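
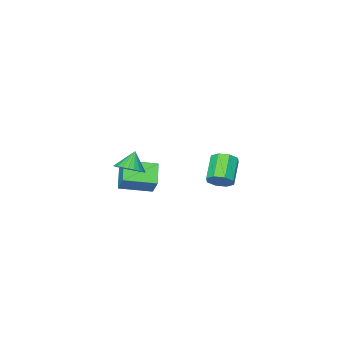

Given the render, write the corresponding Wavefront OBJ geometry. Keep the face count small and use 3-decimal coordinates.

v -3.25 1.803 -2.022
v -2.608 1.344 -1.734
v -3.749 0.357 -0.77
v -4.39 0.817 -1.058
v -2.733 1.852 -1.361
v -3.874 0.866 -0.397
v -3.161 2.332 -1.376
v -4.301 1.346 -0.411
v -3.64 2.502 -1.769
v -4.781 1.516 -0.804
v -3.891 2.263 -2.31
v -5.032 1.276 -1.346
v -3.766 1.754 -2.683
v -4.907 0.768 -1.719
v -3.339 1.274 -2.669
v -4.479 0.288 -1.704
v -2.859 1.104 -2.276
v -4 0.118 -1.311
v 3.531 2.37 2.034
v 4.249 1.971 2.375
v 2.869 2.01 3.006
v 4.277 2.289 2.512
v 4.191 2.619 2.576
v 4.005 2.912 2.557
v 3.746 3.122 2.459
v 3.455 3.217 2.297
v 3.175 3.184 2.094
v 2.949 3.027 1.882
v 2.812 2.77 1.693
v 2.784 2.452 1.556
v 2.87 2.121 1.492
v 3.057 1.829 1.51
v 3.315 1.619 1.608
v 3.607 1.523 1.771
v 3.887 1.557 1.974
v 4.112 1.714 2.186
v 0.614 0.662 -0.241
v 0.795 1.352 0.858
v 1.436 1.66 -1.002
v 1.616 2.35 0.097
v 2.224 -0.37 0.143
v 2.404 0.32 1.242
v 3.045 0.628 -0.618
v 3.226 1.318 0.481
f 2 1 5
f 2 5 3
f 3 5 6
f 3 6 4
f 5 1 7
f 5 7 6
f 6 7 8
f 6 8 4
f 7 1 9
f 7 9 8
f 8 9 10
f 8 10 4
f 9 1 11
f 9 11 10
f 10 11 12
f 10 12 4
f 11 1 13
f 11 13 12
f 12 13 14
f 12 14 4
f 13 1 15
f 13 15 14
f 14 15 16
f 14 16 4
f 15 1 17
f 15 17 16
f 16 17 18
f 16 18 4
f 17 1 2
f 17 2 18
f 18 2 3
f 18 3 4
f 20 19 22
f 20 22 21
f 22 19 23
f 22 23 21
f 23 19 24
f 23 24 21
f 24 19 25
f 24 25 21
f 25 19 26
f 25 26 21
f 26 19 27
f 26 27 21
f 27 19 28
f 27 28 21
f 28 19 29
f 28 29 21
f 29 19 30
f 29 30 21
f 30 19 31
f 30 31 21
f 31 19 32
f 31 32 21
f 32 19 33
f 32 33 21
f 33 19 34
f 33 34 21
f 34 19 35
f 34 35 21
f 35 19 36
f 35 36 21
f 36 19 20
f 36 20 21
f 38 40 37
f 41 38 37
f 37 40 39
f 39 41 37
f 38 44 40
f 42 38 41
f 42 44 38
f 40 44 39
f 43 41 39
f 39 44 43
f 43 42 41
f 44 42 43



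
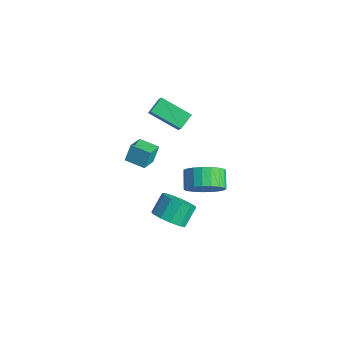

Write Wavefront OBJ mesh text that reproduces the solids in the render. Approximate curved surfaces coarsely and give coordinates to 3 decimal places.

v 0.742 0.591 -2.547
v 1.391 0.216 -1.947
v 1.127 1.094 -1.113
v 0.478 1.469 -1.713
v 1.654 0.58 -2.248
v 1.39 1.459 -1.414
v 1.628 0.948 -2.644
v 1.364 1.827 -1.809
v 1.32 1.202 -3.009
v 1.056 2.081 -2.175
v 0.829 1.262 -3.227
v 0.565 2.141 -2.393
v 0.31 1.109 -3.23
v 0.046 1.988 -2.396
v -0.072 0.792 -3.016
v -0.335 1.67 -2.181
v -0.195 0.41 -2.653
v -0.459 1.289 -1.818
v -0.021 0.086 -2.256
v -0.285 0.964 -1.422
v 0.395 -0.078 -1.952
v 0.132 0.8 -1.118
v 0.921 -0.03 -1.837
v 0.658 0.849 -1.003
v 3.193 0.942 2.132
v 3.785 0.872 2.971
v 3.06 1.408 3.528
v 2.467 1.478 2.688
v 3.922 1.239 2.796
v 3.196 1.775 3.353
v 3.932 1.554 2.506
v 3.206 2.09 3.063
v 3.814 1.763 2.152
v 3.089 2.299 2.708
v 3.589 1.83 1.793
v 2.864 2.366 2.35
v 3.296 1.744 1.494
v 2.57 2.28 2.05
v 2.984 1.519 1.304
v 2.259 2.055 1.861
v 2.709 1.194 1.258
v 1.983 1.73 1.815
v 2.517 0.826 1.363
v 1.792 1.362 1.919
v 2.442 0.478 1.601
v 1.717 1.014 2.157
v 2.497 0.21 1.93
v 1.772 0.746 2.487
v 2.672 0.068 2.295
v 1.947 0.604 2.851
v 2.937 0.078 2.631
v 2.212 0.614 3.187
v 3.247 0.237 2.881
v 2.521 0.773 3.437
v 3.547 0.518 3.001
v 2.821 1.054 3.558
v -2.054 1.439 3.617
v -2.259 2.249 4.09
v -0.653 2.237 2.862
v -0.858 3.046 3.335
v -1.302 1.054 4.605
v -1.507 1.863 5.078
v 0.099 1.851 3.85
v -0.106 2.661 4.323
v -2.934 0.57 -0.638
v -3.039 1.035 0.275
v -3.468 1.511 -1.18
v -3.574 1.976 -0.267
v -1.926 1.064 -0.773
v -2.032 1.529 0.14
v -2.461 2.005 -1.315
v -2.566 2.47 -0.402
f 2 1 5
f 2 5 3
f 3 5 6
f 3 6 4
f 5 1 7
f 5 7 6
f 6 7 8
f 6 8 4
f 7 1 9
f 7 9 8
f 8 9 10
f 8 10 4
f 9 1 11
f 9 11 10
f 10 11 12
f 10 12 4
f 11 1 13
f 11 13 12
f 12 13 14
f 12 14 4
f 13 1 15
f 13 15 14
f 14 15 16
f 14 16 4
f 15 1 17
f 15 17 16
f 16 17 18
f 16 18 4
f 17 1 19
f 17 19 18
f 18 19 20
f 18 20 4
f 19 1 21
f 19 21 20
f 20 21 22
f 20 22 4
f 21 1 23
f 21 23 22
f 22 23 24
f 22 24 4
f 23 1 2
f 23 2 24
f 24 2 3
f 24 3 4
f 26 25 29
f 26 29 27
f 27 29 30
f 27 30 28
f 29 25 31
f 29 31 30
f 30 31 32
f 30 32 28
f 31 25 33
f 31 33 32
f 32 33 34
f 32 34 28
f 33 25 35
f 33 35 34
f 34 35 36
f 34 36 28
f 35 25 37
f 35 37 36
f 36 37 38
f 36 38 28
f 37 25 39
f 37 39 38
f 38 39 40
f 38 40 28
f 39 25 41
f 39 41 40
f 40 41 42
f 40 42 28
f 41 25 43
f 41 43 42
f 42 43 44
f 42 44 28
f 43 25 45
f 43 45 44
f 44 45 46
f 44 46 28
f 45 25 47
f 45 47 46
f 46 47 48
f 46 48 28
f 47 25 49
f 47 49 48
f 48 49 50
f 48 50 28
f 49 25 51
f 49 51 50
f 50 51 52
f 50 52 28
f 51 25 53
f 51 53 52
f 52 53 54
f 52 54 28
f 53 25 55
f 53 55 54
f 54 55 56
f 54 56 28
f 55 25 26
f 55 26 56
f 56 26 27
f 56 27 28
f 58 60 57
f 61 58 57
f 57 60 59
f 59 61 57
f 58 64 60
f 62 58 61
f 62 64 58
f 60 64 59
f 63 61 59
f 59 64 63
f 63 62 61
f 64 62 63
f 66 68 65
f 69 66 65
f 65 68 67
f 67 69 65
f 66 72 68
f 70 66 69
f 70 72 66
f 68 72 67
f 71 69 67
f 67 72 71
f 71 70 69
f 72 70 71



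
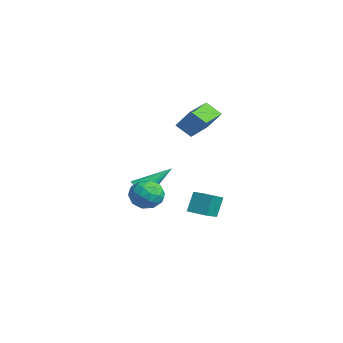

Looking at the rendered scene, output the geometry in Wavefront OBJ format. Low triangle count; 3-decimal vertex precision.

v 3.136 1.887 2.829
v 3.677 2.428 3.817
v 1.84 3.136 2.854
v 2.381 3.677 3.843
v 3.679 2.463 2.217
v 4.22 3.004 3.206
v 2.383 3.712 2.243
v 2.924 4.253 3.231
v 0.805 0.856 -2.065
v 1.416 0.976 -2.282
v 0.935 2.464 -0.815
v 1.25 1.132 -2.466
v 0.995 1.234 -2.571
v 0.702 1.261 -2.575
v 0.43 1.208 -2.479
v 0.232 1.085 -2.3
v 0.148 0.917 -2.074
v 0.193 0.737 -1.847
v 0.36 0.58 -1.663
v 0.615 0.478 -1.558
v 0.907 0.451 -1.554
v 1.179 0.504 -1.651
v 1.377 0.627 -1.83
v 1.462 0.795 -2.055
v 3.61 0.956 -1.06
v 4.503 0.859 -1.165
v 3.457 -0.499 -1.015
v 4.35 -0.596 -1.12
v 4.02 -0.256 -0.35
v 4.114 0.643 -0.378
v 3.846 -0.283 -1.802
v 3.94 0.616 -1.83
v 4.648 0.093 -1.624
v 4.756 0.11 -0.727
v 3.204 0.25 -1.453
v 3.312 0.267 -0.556
v 4.07 1.035 -1.116
v 3.89 -0.675 -1.064
v 3.696 -0.475 -0.611
v 4.221 -0.532 -0.673
v 3.841 0.908 -0.654
v 4.366 0.851 -0.716
v 4.083 0.196 -0.236
v 3.594 -0.491 -1.464
v 4.119 -0.548 -1.526
v 3.739 0.892 -1.507
v 4.264 0.835 -1.569
v 3.877 0.164 -1.944
v 4.68 0.528 -1.448
v 4.59 -0.327 -1.422
v 4.294 -0.143 -1.823
v 4.349 0.385 -1.839
v 4.743 0.538 -0.921
v 4.654 -0.317 -0.894
v 4.46 -0.118 -0.441
v 4.515 0.411 -0.458
v 4.829 0.088 -1.19
v 3.306 0.677 -1.286
v 3.217 -0.178 -1.259
v 3.445 -0.051 -1.722
v 3.5 0.478 -1.739
v 3.37 0.687 -0.758
v 3.28 -0.168 -0.732
v 3.611 -0.025 -0.341
v 3.666 0.503 -0.357
v 3.131 0.272 -0.99
v 1.6 2.994 -3.497
v 1.314 3.427 -2.371
v 0.846 3.821 -4.007
v 0.559 4.254 -2.88
v 2.401 3.686 -3.56
v 2.114 4.119 -2.433
v 1.646 4.513 -4.069
v 1.36 4.946 -2.943
f 2 4 1
f 5 2 1
f 1 4 3
f 3 5 1
f 2 8 4
f 6 2 5
f 6 8 2
f 4 8 3
f 7 5 3
f 3 8 7
f 7 6 5
f 8 6 7
f 10 9 12
f 10 12 11
f 12 9 13
f 12 13 11
f 13 9 14
f 13 14 11
f 14 9 15
f 14 15 11
f 15 9 16
f 15 16 11
f 16 9 17
f 16 17 11
f 17 9 18
f 17 18 11
f 18 9 19
f 18 19 11
f 19 9 20
f 19 20 11
f 20 9 21
f 20 21 11
f 21 9 22
f 21 22 11
f 22 9 23
f 22 23 11
f 23 9 24
f 23 24 11
f 24 9 10
f 24 10 11
f 25 62 41
f 62 36 65
f 41 65 30
f 62 65 41
f 25 41 37
f 41 30 42
f 37 42 26
f 41 42 37
f 25 37 46
f 37 26 47
f 46 47 32
f 37 47 46
f 25 46 58
f 46 32 61
f 58 61 35
f 46 61 58
f 25 58 62
f 58 35 66
f 62 66 36
f 58 66 62
f 26 42 53
f 42 30 56
f 53 56 34
f 42 56 53
f 30 65 43
f 65 36 64
f 43 64 29
f 65 64 43
f 36 66 63
f 66 35 59
f 63 59 27
f 66 59 63
f 35 61 60
f 61 32 48
f 60 48 31
f 61 48 60
f 32 47 52
f 47 26 49
f 52 49 33
f 47 49 52
f 28 54 40
f 54 34 55
f 40 55 29
f 54 55 40
f 28 40 38
f 40 29 39
f 38 39 27
f 40 39 38
f 28 38 45
f 38 27 44
f 45 44 31
f 38 44 45
f 28 45 50
f 45 31 51
f 50 51 33
f 45 51 50
f 28 50 54
f 50 33 57
f 54 57 34
f 50 57 54
f 29 55 43
f 55 34 56
f 43 56 30
f 55 56 43
f 27 39 63
f 39 29 64
f 63 64 36
f 39 64 63
f 31 44 60
f 44 27 59
f 60 59 35
f 44 59 60
f 33 51 52
f 51 31 48
f 52 48 32
f 51 48 52
f 34 57 53
f 57 33 49
f 53 49 26
f 57 49 53
f 68 70 67
f 71 68 67
f 67 70 69
f 69 71 67
f 68 74 70
f 72 68 71
f 72 74 68
f 70 74 69
f 73 71 69
f 69 74 73
f 73 72 71
f 74 72 73



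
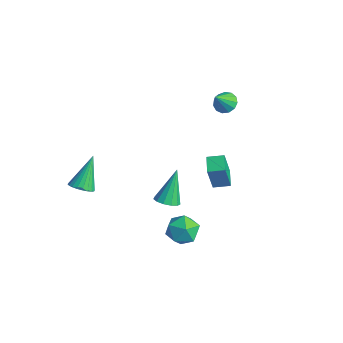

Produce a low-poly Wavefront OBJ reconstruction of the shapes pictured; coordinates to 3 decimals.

v 2.759 -0.941 -1.905
v 3.447 -1.036 -2.593
v 3.033 -2.424 -1.427
v 3.721 -2.519 -2.115
v 3.87 -1.924 -1.354
v 3.701 -1.007 -1.649
v 2.779 -2.453 -2.371
v 2.61 -1.536 -2.666
v 3.46 -1.97 -2.881
v 4.134 -1.643 -2.253
v 2.346 -1.817 -1.767
v 3.02 -1.49 -1.139
v -3.597 -3.694 -3.096
v -3.011 -3.251 -3.185
v -4.163 -2.606 -1.404
v -3.211 -3.112 -3.341
v -3.47 -3.062 -3.46
v -3.748 -3.109 -3.523
v -4.003 -3.244 -3.521
v -4.196 -3.448 -3.455
v -4.298 -3.689 -3.333
v -4.293 -3.932 -3.176
v -4.183 -4.138 -3.007
v -3.983 -4.276 -2.851
v -3.724 -4.326 -2.732
v -3.447 -4.28 -2.669
v -3.192 -4.144 -2.671
v -2.998 -3.94 -2.738
v -2.896 -3.699 -2.859
v -2.901 -3.457 -3.016
v -0.693 -0.223 -3.678
v -0.024 -0.377 -3.427
v -1.167 0.703 -1.842
v 0.001 -0.008 -3.607
v -0.194 0.293 -3.809
v -0.547 0.43 -3.97
v -0.946 0.359 -4.037
v -1.265 0.104 -3.991
v -1.403 -0.255 -3.845
v -1.314 -0.604 -3.646
v -1.029 -0.832 -3.457
v -0.637 -0.867 -3.338
v -0.262 -0.697 -3.327
v -1.271 3.718 2.251
v -0.599 3.864 2.195
v -1.009 2.902 3.269
v -0.748 4.125 2.442
v -1.062 4.256 2.629
v -1.443 4.217 2.696
v -1.77 4.019 2.622
v -1.938 3.726 2.43
v -1.894 3.43 2.181
v -1.653 3.225 1.955
v -1.291 3.177 1.823
v -0.922 3.301 1.827
v -0.664 3.557 1.965
v 0.909 1.525 -0.85
v 1.14 1.016 0.882
v 1.407 2.283 -0.693
v 1.638 1.773 1.039
v 1.782 1.007 -1.119
v 2.013 0.497 0.613
v 2.28 1.764 -0.962
v 2.511 1.255 0.77
f 1 12 6
f 1 6 2
f 1 2 8
f 1 8 11
f 1 11 12
f 2 6 10
f 6 12 5
f 12 11 3
f 11 8 7
f 8 2 9
f 4 10 5
f 4 5 3
f 4 3 7
f 4 7 9
f 4 9 10
f 5 10 6
f 3 5 12
f 7 3 11
f 9 7 8
f 10 9 2
f 14 13 16
f 14 16 15
f 16 13 17
f 16 17 15
f 17 13 18
f 17 18 15
f 18 13 19
f 18 19 15
f 19 13 20
f 19 20 15
f 20 13 21
f 20 21 15
f 21 13 22
f 21 22 15
f 22 13 23
f 22 23 15
f 23 13 24
f 23 24 15
f 24 13 25
f 24 25 15
f 25 13 26
f 25 26 15
f 26 13 27
f 26 27 15
f 27 13 28
f 27 28 15
f 28 13 29
f 28 29 15
f 29 13 30
f 29 30 15
f 30 13 14
f 30 14 15
f 32 31 34
f 32 34 33
f 34 31 35
f 34 35 33
f 35 31 36
f 35 36 33
f 36 31 37
f 36 37 33
f 37 31 38
f 37 38 33
f 38 31 39
f 38 39 33
f 39 31 40
f 39 40 33
f 40 31 41
f 40 41 33
f 41 31 42
f 41 42 33
f 42 31 43
f 42 43 33
f 43 31 32
f 43 32 33
f 45 44 47
f 45 47 46
f 47 44 48
f 47 48 46
f 48 44 49
f 48 49 46
f 49 44 50
f 49 50 46
f 50 44 51
f 50 51 46
f 51 44 52
f 51 52 46
f 52 44 53
f 52 53 46
f 53 44 54
f 53 54 46
f 54 44 55
f 54 55 46
f 55 44 56
f 55 56 46
f 56 44 45
f 56 45 46
f 58 60 57
f 61 58 57
f 57 60 59
f 59 61 57
f 58 64 60
f 62 58 61
f 62 64 58
f 60 64 59
f 63 61 59
f 59 64 63
f 63 62 61
f 64 62 63



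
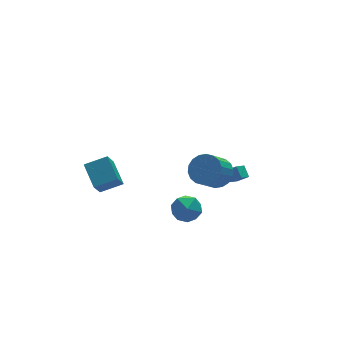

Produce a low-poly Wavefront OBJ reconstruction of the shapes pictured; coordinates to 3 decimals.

v -2.418 2.144 -0.299
v -2.348 3.685 0.608
v -3.822 2.511 -0.815
v -3.751 4.053 0.092
v -1.649 2.987 -1.792
v -1.578 4.529 -0.885
v -3.052 3.355 -2.308
v -2.982 4.896 -1.401
v 3.32 -1.217 -0.245
v 3.841 -1.683 0.338
v 3.36 -0.536 0.263
v 3.881 -1.002 0.846
v 3.999 -0.958 -0.646
v 4.52 -1.424 -0.063
v 4.039 -0.277 -0.138
v 4.56 -0.743 0.445
v 1.233 -3.459 3.323
v 1.926 -3.21 4.072
v 0.859 -3.712 5.226
v 0.167 -3.961 4.477
v 1.683 -2.814 4.019
v 0.616 -3.317 5.173
v 1.351 -2.546 3.829
v 0.284 -3.049 4.983
v 0.996 -2.459 3.538
v -0.071 -2.962 4.692
v 0.687 -2.57 3.205
v -0.38 -3.072 4.359
v 0.487 -2.857 2.895
v -0.58 -3.359 4.049
v 0.435 -3.263 2.67
v -0.632 -3.765 3.824
v 0.541 -3.708 2.574
v -0.526 -4.21 3.728
v 0.784 -4.103 2.627
v -0.283 -4.606 3.781
v 1.116 -4.371 2.817
v 0.049 -4.874 3.971
v 1.471 -4.458 3.108
v 0.404 -4.961 4.262
v 1.78 -4.348 3.441
v 0.713 -4.85 4.595
v 1.98 -4.061 3.751
v 0.913 -4.563 4.905
v 2.032 -3.655 3.976
v 0.965 -4.157 5.13
v -0.785 -1.789 -1.037
v -0.201 -1.276 -0.283
v 0.661 -2.024 -1.997
v 1.245 -1.511 -1.243
v 0.823 -2.485 -1.031
v -0.071 -2.34 -0.437
v 0.531 -0.96 -1.843
v -0.363 -0.815 -1.249
v 0.612 -0.763 -0.781
v 0.793 -1.706 -0.279
v -0.333 -1.594 -2.001
v -0.152 -2.537 -1.499
f 2 4 1
f 5 2 1
f 1 4 3
f 3 5 1
f 2 8 4
f 6 2 5
f 6 8 2
f 4 8 3
f 7 5 3
f 3 8 7
f 7 6 5
f 8 6 7
f 10 12 9
f 13 10 9
f 9 12 11
f 11 13 9
f 10 16 12
f 14 10 13
f 14 16 10
f 12 16 11
f 15 13 11
f 11 16 15
f 15 14 13
f 16 14 15
f 18 17 21
f 18 21 19
f 19 21 22
f 19 22 20
f 21 17 23
f 21 23 22
f 22 23 24
f 22 24 20
f 23 17 25
f 23 25 24
f 24 25 26
f 24 26 20
f 25 17 27
f 25 27 26
f 26 27 28
f 26 28 20
f 27 17 29
f 27 29 28
f 28 29 30
f 28 30 20
f 29 17 31
f 29 31 30
f 30 31 32
f 30 32 20
f 31 17 33
f 31 33 32
f 32 33 34
f 32 34 20
f 33 17 35
f 33 35 34
f 34 35 36
f 34 36 20
f 35 17 37
f 35 37 36
f 36 37 38
f 36 38 20
f 37 17 39
f 37 39 38
f 38 39 40
f 38 40 20
f 39 17 41
f 39 41 40
f 40 41 42
f 40 42 20
f 41 17 43
f 41 43 42
f 42 43 44
f 42 44 20
f 43 17 45
f 43 45 44
f 44 45 46
f 44 46 20
f 45 17 18
f 45 18 46
f 46 18 19
f 46 19 20
f 47 58 52
f 47 52 48
f 47 48 54
f 47 54 57
f 47 57 58
f 48 52 56
f 52 58 51
f 58 57 49
f 57 54 53
f 54 48 55
f 50 56 51
f 50 51 49
f 50 49 53
f 50 53 55
f 50 55 56
f 51 56 52
f 49 51 58
f 53 49 57
f 55 53 54
f 56 55 48



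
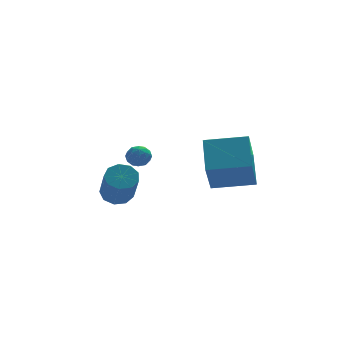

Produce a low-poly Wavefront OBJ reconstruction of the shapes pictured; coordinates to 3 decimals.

v -0.498 -4.21 3.501
v -0.208 -2.675 4.651
v 0.035 -3.133 1.927
v 0.324 -1.597 3.077
v 1.396 -4.763 3.763
v 1.685 -3.227 4.913
v 1.928 -3.685 2.189
v 2.218 -2.15 3.339
v -2.581 2.133 2.075
v -2.199 2.46 1.676
v -1.761 1.6 2.424
v -1.379 1.927 2.025
v -1.65 2.224 2.525
v -2.156 2.553 2.31
v -1.804 1.507 1.79
v -2.31 1.836 1.575
v -1.719 2.072 1.5
v -1.623 2.516 1.954
v -2.337 1.544 2.146
v -2.241 1.988 2.6
v -2.462 2.343 1.845
v -1.498 1.717 2.255
v -1.657 1.891 2.549
v -1.433 2.083 2.314
v -2.437 2.398 2.217
v -2.212 2.59 1.983
v -1.889 2.451 2.482
v -1.748 1.47 2.117
v -1.523 1.662 1.883
v -2.527 1.977 1.786
v -2.303 2.169 1.551
v -2.071 1.609 1.618
v -1.955 2.308 1.507
v -1.473 1.994 1.712
v -1.723 1.747 1.574
v -2.021 1.941 1.448
v -1.899 2.568 1.774
v -1.417 2.255 1.979
v -1.576 2.429 2.273
v -1.874 2.623 2.146
v -1.617 2.34 1.671
v -2.543 1.805 2.121
v -2.061 1.492 2.326
v -2.086 1.437 1.954
v -2.384 1.631 1.827
v -2.487 2.066 2.388
v -2.005 1.752 2.593
v -1.939 2.119 2.652
v -2.237 2.313 2.526
v -2.343 1.72 2.429
v -3.352 0.382 0.581
v -2.578 0.475 0.703
v -2.653 -0.908 2.241
v -3.428 -1.002 2.119
v -2.856 0.826 1.005
v -2.931 -0.558 2.543
v -3.367 0.969 1.109
v -3.442 -0.414 2.647
v -3.871 0.838 0.966
v -3.946 -0.546 2.504
v -4.132 0.493 0.643
v -4.207 -0.891 2.18
v -4.029 0.096 0.291
v -4.104 -1.288 1.828
v -3.609 -0.167 0.075
v -3.684 -1.551 1.612
v -3.069 -0.173 0.096
v -3.144 -1.557 1.633
v -2.662 0.081 0.344
v -2.737 -1.303 1.881
f 2 4 1
f 5 2 1
f 1 4 3
f 3 5 1
f 2 8 4
f 6 2 5
f 6 8 2
f 4 8 3
f 7 5 3
f 3 8 7
f 7 6 5
f 8 6 7
f 9 46 25
f 46 20 49
f 25 49 14
f 46 49 25
f 9 25 21
f 25 14 26
f 21 26 10
f 25 26 21
f 9 21 30
f 21 10 31
f 30 31 16
f 21 31 30
f 9 30 42
f 30 16 45
f 42 45 19
f 30 45 42
f 9 42 46
f 42 19 50
f 46 50 20
f 42 50 46
f 10 26 37
f 26 14 40
f 37 40 18
f 26 40 37
f 14 49 27
f 49 20 48
f 27 48 13
f 49 48 27
f 20 50 47
f 50 19 43
f 47 43 11
f 50 43 47
f 19 45 44
f 45 16 32
f 44 32 15
f 45 32 44
f 16 31 36
f 31 10 33
f 36 33 17
f 31 33 36
f 12 38 24
f 38 18 39
f 24 39 13
f 38 39 24
f 12 24 22
f 24 13 23
f 22 23 11
f 24 23 22
f 12 22 29
f 22 11 28
f 29 28 15
f 22 28 29
f 12 29 34
f 29 15 35
f 34 35 17
f 29 35 34
f 12 34 38
f 34 17 41
f 38 41 18
f 34 41 38
f 13 39 27
f 39 18 40
f 27 40 14
f 39 40 27
f 11 23 47
f 23 13 48
f 47 48 20
f 23 48 47
f 15 28 44
f 28 11 43
f 44 43 19
f 28 43 44
f 17 35 36
f 35 15 32
f 36 32 16
f 35 32 36
f 18 41 37
f 41 17 33
f 37 33 10
f 41 33 37
f 52 51 55
f 52 55 53
f 53 55 56
f 53 56 54
f 55 51 57
f 55 57 56
f 56 57 58
f 56 58 54
f 57 51 59
f 57 59 58
f 58 59 60
f 58 60 54
f 59 51 61
f 59 61 60
f 60 61 62
f 60 62 54
f 61 51 63
f 61 63 62
f 62 63 64
f 62 64 54
f 63 51 65
f 63 65 64
f 64 65 66
f 64 66 54
f 65 51 67
f 65 67 66
f 66 67 68
f 66 68 54
f 67 51 69
f 67 69 68
f 68 69 70
f 68 70 54
f 69 51 52
f 69 52 70
f 70 52 53
f 70 53 54



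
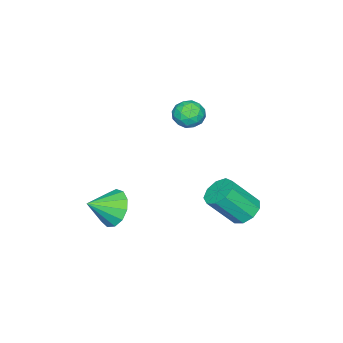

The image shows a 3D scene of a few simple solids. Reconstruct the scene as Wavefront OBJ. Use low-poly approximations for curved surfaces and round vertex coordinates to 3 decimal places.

v -3.226 1.298 3.196
v -2.862 0.883 3.667
v -4.238 0.837 3.573
v -3.874 0.422 4.044
v -3.904 1.141 4.141
v -3.279 1.425 3.908
v -3.821 0.295 3.332
v -3.196 0.579 3.099
v -3.23 0.263 3.751
v -3.281 0.786 4.251
v -3.819 0.934 2.989
v -3.87 1.457 3.489
v -2.955 1.131 3.398
v -4.145 0.589 3.842
v -4.163 1.011 3.899
v -3.948 0.768 4.176
v -3.2 1.45 3.54
v -2.986 1.206 3.817
v -3.599 1.357 4.096
v -4.114 0.514 3.423
v -3.9 0.27 3.7
v -3.152 0.952 3.064
v -2.937 0.709 3.341
v -3.501 0.363 3.144
v -2.957 0.523 3.724
v -3.552 0.252 3.946
v -3.521 0.177 3.527
v -3.153 0.344 3.39
v -2.987 0.83 4.018
v -3.582 0.559 4.24
v -3.6 0.981 4.297
v -3.233 1.149 4.16
v -3.203 0.466 4.068
v -3.518 1.161 3
v -4.113 0.89 3.222
v -3.867 0.571 3.08
v -3.5 0.739 2.943
v -3.548 1.468 3.294
v -4.143 1.197 3.516
v -3.947 1.376 3.85
v -3.579 1.543 3.713
v -3.897 1.254 3.172
v -1.336 -1.354 -1.576
v -1.051 -1.772 -2.393
v -0.364 -2.006 -0.904
v -0.771 -1.311 -2.351
v -0.67 -0.864 -2.064
v -0.78 -0.573 -1.622
v -1.067 -0.529 -1.166
v -1.439 -0.747 -0.84
v -1.779 -1.158 -0.748
v -1.978 -1.631 -0.919
v -1.973 -2.016 -1.299
v -1.766 -2.191 -1.767
v -1.422 -2.1 -2.175
v -4.312 3.125 -1.94
v -3.851 3.724 -1.794
v -3.126 2.833 -0.434
v -3.588 2.235 -0.58
v -4.3 3.772 -1.523
v -3.575 2.882 -0.163
v -4.755 3.518 -1.447
v -4.03 2.627 -0.087
v -5.003 3.08 -1.602
v -4.278 2.189 -0.242
v -4.928 2.663 -1.915
v -4.203 1.772 -0.555
v -4.565 2.463 -2.24
v -3.84 1.572 -0.88
v -4.084 2.572 -2.424
v -3.359 1.681 -1.064
v -3.71 2.941 -2.382
v -2.985 2.05 -1.022
v -3.618 3.396 -2.133
v -2.893 2.505 -0.773
f 1 38 17
f 38 12 41
f 17 41 6
f 38 41 17
f 1 17 13
f 17 6 18
f 13 18 2
f 17 18 13
f 1 13 22
f 13 2 23
f 22 23 8
f 13 23 22
f 1 22 34
f 22 8 37
f 34 37 11
f 22 37 34
f 1 34 38
f 34 11 42
f 38 42 12
f 34 42 38
f 2 18 29
f 18 6 32
f 29 32 10
f 18 32 29
f 6 41 19
f 41 12 40
f 19 40 5
f 41 40 19
f 12 42 39
f 42 11 35
f 39 35 3
f 42 35 39
f 11 37 36
f 37 8 24
f 36 24 7
f 37 24 36
f 8 23 28
f 23 2 25
f 28 25 9
f 23 25 28
f 4 30 16
f 30 10 31
f 16 31 5
f 30 31 16
f 4 16 14
f 16 5 15
f 14 15 3
f 16 15 14
f 4 14 21
f 14 3 20
f 21 20 7
f 14 20 21
f 4 21 26
f 21 7 27
f 26 27 9
f 21 27 26
f 4 26 30
f 26 9 33
f 30 33 10
f 26 33 30
f 5 31 19
f 31 10 32
f 19 32 6
f 31 32 19
f 3 15 39
f 15 5 40
f 39 40 12
f 15 40 39
f 7 20 36
f 20 3 35
f 36 35 11
f 20 35 36
f 9 27 28
f 27 7 24
f 28 24 8
f 27 24 28
f 10 33 29
f 33 9 25
f 29 25 2
f 33 25 29
f 44 43 46
f 44 46 45
f 46 43 47
f 46 47 45
f 47 43 48
f 47 48 45
f 48 43 49
f 48 49 45
f 49 43 50
f 49 50 45
f 50 43 51
f 50 51 45
f 51 43 52
f 51 52 45
f 52 43 53
f 52 53 45
f 53 43 54
f 53 54 45
f 54 43 55
f 54 55 45
f 55 43 44
f 55 44 45
f 57 56 60
f 57 60 58
f 58 60 61
f 58 61 59
f 60 56 62
f 60 62 61
f 61 62 63
f 61 63 59
f 62 56 64
f 62 64 63
f 63 64 65
f 63 65 59
f 64 56 66
f 64 66 65
f 65 66 67
f 65 67 59
f 66 56 68
f 66 68 67
f 67 68 69
f 67 69 59
f 68 56 70
f 68 70 69
f 69 70 71
f 69 71 59
f 70 56 72
f 70 72 71
f 71 72 73
f 71 73 59
f 72 56 74
f 72 74 73
f 73 74 75
f 73 75 59
f 74 56 57
f 74 57 75
f 75 57 58
f 75 58 59



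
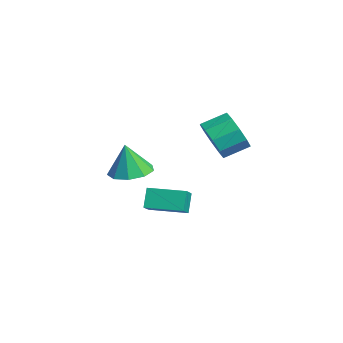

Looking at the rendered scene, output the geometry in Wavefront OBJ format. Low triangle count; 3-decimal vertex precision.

v -3.153 -0.766 -2.97
v -3.621 -0.493 -2.141
v -2.34 0.624 -2.969
v -2.808 0.896 -2.14
v -2.452 -1.176 -2.44
v -2.92 -0.904 -1.611
v -1.639 0.213 -2.439
v -2.107 0.486 -1.61
v -2.359 -1.705 -0.307
v -1.887 -0.915 -0.17
v -2.421 -1.915 1.127
v -2.512 -0.796 -0.18
v -3.065 -1.102 -0.249
v -3.288 -1.69 -0.345
v -3.076 -2.285 -0.423
v -2.529 -2.608 -0.447
v -1.902 -2.509 -0.405
v -1.489 -2.033 -0.317
v -1.483 -1.404 -0.225
v 0.128 0.759 2.1
v 0.509 0.371 2.891
v 0.554 1.393 3.371
v 0.172 1.781 2.58
v 0.954 0.522 2.528
v 0.999 1.544 3.007
v 1.082 0.763 2.001
v 1.127 1.785 2.481
v 0.846 1.003 1.513
v 0.891 2.025 1.992
v 0.336 1.149 1.248
v 0.381 2.172 1.728
v -0.254 1.147 1.309
v -0.209 2.169 1.789
v -0.699 0.996 1.673
v -0.654 2.018 2.152
v -0.827 0.755 2.199
v -0.782 1.777 2.679
v -0.591 0.515 2.688
v -0.546 1.537 3.167
v -0.081 0.368 2.952
v -0.036 1.391 3.432
f 2 4 1
f 5 2 1
f 1 4 3
f 3 5 1
f 2 8 4
f 6 2 5
f 6 8 2
f 4 8 3
f 7 5 3
f 3 8 7
f 7 6 5
f 8 6 7
f 10 9 12
f 10 12 11
f 12 9 13
f 12 13 11
f 13 9 14
f 13 14 11
f 14 9 15
f 14 15 11
f 15 9 16
f 15 16 11
f 16 9 17
f 16 17 11
f 17 9 18
f 17 18 11
f 18 9 19
f 18 19 11
f 19 9 10
f 19 10 11
f 21 20 24
f 21 24 22
f 22 24 25
f 22 25 23
f 24 20 26
f 24 26 25
f 25 26 27
f 25 27 23
f 26 20 28
f 26 28 27
f 27 28 29
f 27 29 23
f 28 20 30
f 28 30 29
f 29 30 31
f 29 31 23
f 30 20 32
f 30 32 31
f 31 32 33
f 31 33 23
f 32 20 34
f 32 34 33
f 33 34 35
f 33 35 23
f 34 20 36
f 34 36 35
f 35 36 37
f 35 37 23
f 36 20 38
f 36 38 37
f 37 38 39
f 37 39 23
f 38 20 40
f 38 40 39
f 39 40 41
f 39 41 23
f 40 20 21
f 40 21 41
f 41 21 22
f 41 22 23



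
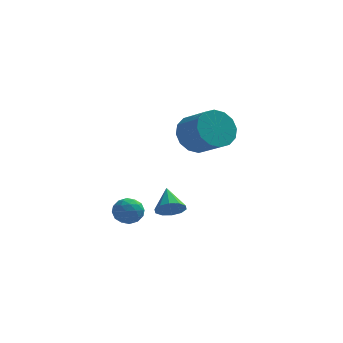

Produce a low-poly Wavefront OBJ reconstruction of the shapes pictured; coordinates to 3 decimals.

v 0.49 2.559 1.78
v 1.18 2.8 1.204
v 2.04 1.962 1.885
v 1.35 1.721 2.46
v 1.202 3.117 1.566
v 2.063 2.279 2.246
v 1.034 3.284 1.984
v 1.894 2.447 2.665
v 0.72 3.258 2.348
v 1.58 2.42 3.029
v 0.344 3.043 2.56
v 1.205 2.206 3.241
v 0.008 2.699 2.562
v 0.868 1.862 3.243
v -0.2 2.318 2.355
v 0.66 1.48 3.036
v -0.223 2.001 1.994
v 0.638 1.163 2.674
v -0.054 1.833 1.575
v 0.806 0.996 2.256
v 0.26 1.86 1.211
v 1.12 1.022 1.892
v 0.635 2.074 0.999
v 1.496 1.237 1.68
v 0.972 2.418 0.997
v 1.832 1.581 1.678
v -0.556 3.374 -2.689
v 0.043 3.337 -2.44
v -0.804 4.326 -1.951
v 0.055 3.585 -2.755
v -0.166 3.753 -3.046
v -0.536 3.776 -3.2
v -0.914 3.645 -3.159
v -1.155 3.411 -2.939
v -1.167 3.163 -2.623
v -0.946 2.996 -2.333
v -0.576 2.973 -2.178
v -0.198 3.103 -2.219
v -2.061 1.592 -1.311
v -1.555 1.752 -1.708
v -2.425 0.908 -2.052
v -1.919 1.068 -2.449
v -1.808 0.727 -1.892
v -1.583 1.149 -1.434
v -2.397 1.511 -2.326
v -2.172 1.933 -1.868
v -1.763 1.702 -2.335
v -1.399 1.218 -2.067
v -2.581 1.442 -1.693
v -2.217 0.958 -1.425
v -1.776 1.732 -1.445
v -2.204 0.928 -2.315
v -2.139 0.727 -1.988
v -1.842 0.822 -2.221
v -1.792 1.378 -1.284
v -1.495 1.472 -1.517
v -1.644 0.869 -1.625
v -2.485 1.188 -2.243
v -2.188 1.282 -2.476
v -2.138 1.838 -1.539
v -1.841 1.933 -1.772
v -2.336 1.791 -2.135
v -1.601 1.797 -2.046
v -1.815 1.395 -2.482
v -2.096 1.655 -2.409
v -1.963 1.903 -2.14
v -1.387 1.512 -1.889
v -1.601 1.11 -2.324
v -1.536 0.909 -1.997
v -1.403 1.158 -1.728
v -1.509 1.482 -2.257
v -2.379 1.55 -1.436
v -2.593 1.148 -1.871
v -2.577 1.502 -2.032
v -2.444 1.751 -1.763
v -2.165 1.265 -1.278
v -2.379 0.863 -1.714
v -2.017 0.757 -1.62
v -1.884 1.005 -1.351
v -2.471 1.178 -1.503
f 2 1 5
f 2 5 3
f 3 5 6
f 3 6 4
f 5 1 7
f 5 7 6
f 6 7 8
f 6 8 4
f 7 1 9
f 7 9 8
f 8 9 10
f 8 10 4
f 9 1 11
f 9 11 10
f 10 11 12
f 10 12 4
f 11 1 13
f 11 13 12
f 12 13 14
f 12 14 4
f 13 1 15
f 13 15 14
f 14 15 16
f 14 16 4
f 15 1 17
f 15 17 16
f 16 17 18
f 16 18 4
f 17 1 19
f 17 19 18
f 18 19 20
f 18 20 4
f 19 1 21
f 19 21 20
f 20 21 22
f 20 22 4
f 21 1 23
f 21 23 22
f 22 23 24
f 22 24 4
f 23 1 25
f 23 25 24
f 24 25 26
f 24 26 4
f 25 1 2
f 25 2 26
f 26 2 3
f 26 3 4
f 28 27 30
f 28 30 29
f 30 27 31
f 30 31 29
f 31 27 32
f 31 32 29
f 32 27 33
f 32 33 29
f 33 27 34
f 33 34 29
f 34 27 35
f 34 35 29
f 35 27 36
f 35 36 29
f 36 27 37
f 36 37 29
f 37 27 38
f 37 38 29
f 38 27 28
f 38 28 29
f 39 76 55
f 76 50 79
f 55 79 44
f 76 79 55
f 39 55 51
f 55 44 56
f 51 56 40
f 55 56 51
f 39 51 60
f 51 40 61
f 60 61 46
f 51 61 60
f 39 60 72
f 60 46 75
f 72 75 49
f 60 75 72
f 39 72 76
f 72 49 80
f 76 80 50
f 72 80 76
f 40 56 67
f 56 44 70
f 67 70 48
f 56 70 67
f 44 79 57
f 79 50 78
f 57 78 43
f 79 78 57
f 50 80 77
f 80 49 73
f 77 73 41
f 80 73 77
f 49 75 74
f 75 46 62
f 74 62 45
f 75 62 74
f 46 61 66
f 61 40 63
f 66 63 47
f 61 63 66
f 42 68 54
f 68 48 69
f 54 69 43
f 68 69 54
f 42 54 52
f 54 43 53
f 52 53 41
f 54 53 52
f 42 52 59
f 52 41 58
f 59 58 45
f 52 58 59
f 42 59 64
f 59 45 65
f 64 65 47
f 59 65 64
f 42 64 68
f 64 47 71
f 68 71 48
f 64 71 68
f 43 69 57
f 69 48 70
f 57 70 44
f 69 70 57
f 41 53 77
f 53 43 78
f 77 78 50
f 53 78 77
f 45 58 74
f 58 41 73
f 74 73 49
f 58 73 74
f 47 65 66
f 65 45 62
f 66 62 46
f 65 62 66
f 48 71 67
f 71 47 63
f 67 63 40
f 71 63 67



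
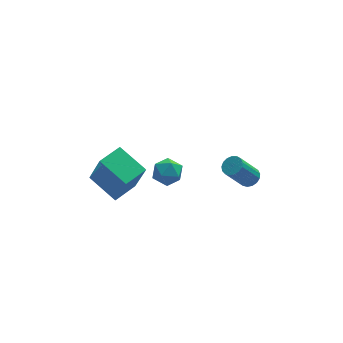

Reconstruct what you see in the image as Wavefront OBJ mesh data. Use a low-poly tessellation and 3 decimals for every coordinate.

v -3.166 3.434 -2.186
v -2.747 2.707 -0.174
v -2.019 4.269 -2.123
v -1.6 3.542 -0.111
v -2.14 2.078 -2.889
v -1.721 1.351 -0.877
v -0.993 2.913 -2.826
v -0.574 2.186 -0.814
v 4.483 1.709 -2.048
v 4.813 2.101 -1.755
v 3.846 1.823 -0.299
v 3.517 1.431 -0.592
v 4.604 2.256 -1.864
v 3.637 1.979 -0.408
v 4.367 2.286 -2.016
v 3.401 2.009 -0.559
v 4.157 2.184 -2.174
v 3.191 1.907 -0.718
v 4.022 1.973 -2.304
v 3.055 1.696 -0.848
v 3.992 1.701 -2.376
v 3.026 1.424 -0.919
v 4.075 1.431 -2.372
v 3.109 1.154 -0.915
v 4.252 1.225 -2.294
v 3.285 0.948 -0.837
v 4.481 1.129 -2.16
v 3.514 0.852 -0.703
v 4.711 1.166 -2
v 3.744 0.889 -0.544
v 4.889 1.328 -1.852
v 3.922 1.051 -0.395
v 4.974 1.576 -1.748
v 4.007 1.299 -0.291
v 4.946 1.855 -1.713
v 3.98 1.578 -0.257
v 0.338 1.371 0.759
v 0.931 0.825 0.561
v -0.571 0.615 0.119
v 0.022 0.069 -0.079
v -0.221 0.15 0.711
v 0.341 0.617 1.107
v 0.019 0.823 -0.427
v 0.581 1.29 -0.031
v 0.734 0.486 -0.172
v 0.586 0.07 0.531
v -0.226 1.37 0.149
v -0.374 0.954 0.852
f 2 4 1
f 5 2 1
f 1 4 3
f 3 5 1
f 2 8 4
f 6 2 5
f 6 8 2
f 4 8 3
f 7 5 3
f 3 8 7
f 7 6 5
f 8 6 7
f 10 9 13
f 10 13 11
f 11 13 14
f 11 14 12
f 13 9 15
f 13 15 14
f 14 15 16
f 14 16 12
f 15 9 17
f 15 17 16
f 16 17 18
f 16 18 12
f 17 9 19
f 17 19 18
f 18 19 20
f 18 20 12
f 19 9 21
f 19 21 20
f 20 21 22
f 20 22 12
f 21 9 23
f 21 23 22
f 22 23 24
f 22 24 12
f 23 9 25
f 23 25 24
f 24 25 26
f 24 26 12
f 25 9 27
f 25 27 26
f 26 27 28
f 26 28 12
f 27 9 29
f 27 29 28
f 28 29 30
f 28 30 12
f 29 9 31
f 29 31 30
f 30 31 32
f 30 32 12
f 31 9 33
f 31 33 32
f 32 33 34
f 32 34 12
f 33 9 35
f 33 35 34
f 34 35 36
f 34 36 12
f 35 9 10
f 35 10 36
f 36 10 11
f 36 11 12
f 37 48 42
f 37 42 38
f 37 38 44
f 37 44 47
f 37 47 48
f 38 42 46
f 42 48 41
f 48 47 39
f 47 44 43
f 44 38 45
f 40 46 41
f 40 41 39
f 40 39 43
f 40 43 45
f 40 45 46
f 41 46 42
f 39 41 48
f 43 39 47
f 45 43 44
f 46 45 38



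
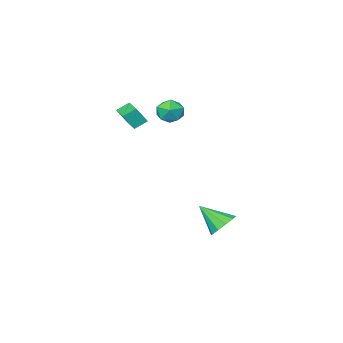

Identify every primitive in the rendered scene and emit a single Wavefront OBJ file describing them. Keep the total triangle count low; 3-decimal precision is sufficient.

v 3.113 -3.383 2.647
v 2.415 -3.182 3.108
v 3.584 -1.973 2.746
v 2.886 -1.772 3.206
v 3.654 -3.628 3.574
v 2.956 -3.427 4.034
v 4.125 -2.218 3.672
v 3.427 -2.017 4.133
v 0.717 2.065 -3.545
v 1.333 1.825 -4.171
v 1.443 0.875 -2.375
v 1.547 2.25 -3.871
v 1.444 2.604 -3.447
v 1.063 2.753 -3.06
v 0.551 2.639 -2.859
v 0.102 2.305 -2.92
v -0.112 1.88 -3.22
v -0.009 1.526 -3.644
v 0.372 1.377 -4.03
v 0.884 1.492 -4.232
v 1.987 -1.057 4.03
v 2.264 -1.463 3.297
v 0.816 -1.877 4.043
v 1.093 -2.283 3.31
v 1.522 -2.407 4.072
v 2.245 -1.901 4.064
v 0.835 -1.439 3.276
v 1.558 -0.933 3.268
v 1.552 -1.7 2.831
v 1.976 -2.298 3.323
v 1.104 -1.042 4.017
v 1.528 -1.64 4.509
f 2 4 1
f 5 2 1
f 1 4 3
f 3 5 1
f 2 8 4
f 6 2 5
f 6 8 2
f 4 8 3
f 7 5 3
f 3 8 7
f 7 6 5
f 8 6 7
f 10 9 12
f 10 12 11
f 12 9 13
f 12 13 11
f 13 9 14
f 13 14 11
f 14 9 15
f 14 15 11
f 15 9 16
f 15 16 11
f 16 9 17
f 16 17 11
f 17 9 18
f 17 18 11
f 18 9 19
f 18 19 11
f 19 9 20
f 19 20 11
f 20 9 10
f 20 10 11
f 21 32 26
f 21 26 22
f 21 22 28
f 21 28 31
f 21 31 32
f 22 26 30
f 26 32 25
f 32 31 23
f 31 28 27
f 28 22 29
f 24 30 25
f 24 25 23
f 24 23 27
f 24 27 29
f 24 29 30
f 25 30 26
f 23 25 32
f 27 23 31
f 29 27 28
f 30 29 22



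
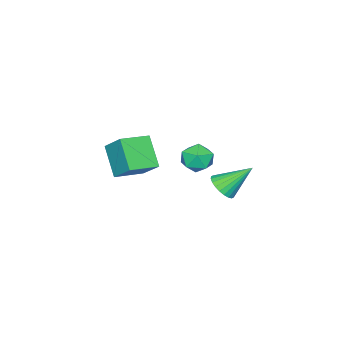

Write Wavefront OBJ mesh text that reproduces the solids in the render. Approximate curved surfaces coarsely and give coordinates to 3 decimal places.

v -1.561 -5.484 -3.623
v -1.267 -4.256 -2.484
v -3.144 -4.826 -3.923
v -2.849 -3.598 -2.784
v -0.791 -4.302 -5.096
v -0.496 -3.074 -3.957
v -2.373 -3.644 -5.396
v -2.079 -2.416 -4.257
v -2.888 0.355 -2.706
v -2.178 0.398 -3.377
v -2.942 -1.218 -2.863
v -2.232 -1.175 -3.534
v -2.033 -0.972 -2.599
v -2 0.001 -2.502
v -3.12 -0.821 -3.738
v -3.087 0.152 -3.641
v -2.322 -0.329 -4.015
v -1.65 -0.422 -3.311
v -3.47 -0.398 -2.929
v -2.798 -0.491 -2.225
v -1.633 1.76 -3.908
v -0.905 1.836 -3.474
v -2.547 2.9 -2.572
v -0.885 2.094 -3.681
v -0.978 2.302 -3.922
v -1.171 2.427 -4.161
v -1.434 2.45 -4.362
v -1.728 2.369 -4.493
v -2.007 2.194 -4.535
v -2.229 1.954 -4.482
v -2.36 1.684 -4.341
v -2.381 1.425 -4.134
v -2.287 1.218 -3.893
v -2.094 1.093 -3.654
v -1.831 1.069 -3.453
v -1.538 1.151 -3.322
v -1.259 1.325 -3.28
v -1.037 1.565 -3.333
f 2 4 1
f 5 2 1
f 1 4 3
f 3 5 1
f 2 8 4
f 6 2 5
f 6 8 2
f 4 8 3
f 7 5 3
f 3 8 7
f 7 6 5
f 8 6 7
f 9 20 14
f 9 14 10
f 9 10 16
f 9 16 19
f 9 19 20
f 10 14 18
f 14 20 13
f 20 19 11
f 19 16 15
f 16 10 17
f 12 18 13
f 12 13 11
f 12 11 15
f 12 15 17
f 12 17 18
f 13 18 14
f 11 13 20
f 15 11 19
f 17 15 16
f 18 17 10
f 22 21 24
f 22 24 23
f 24 21 25
f 24 25 23
f 25 21 26
f 25 26 23
f 26 21 27
f 26 27 23
f 27 21 28
f 27 28 23
f 28 21 29
f 28 29 23
f 29 21 30
f 29 30 23
f 30 21 31
f 30 31 23
f 31 21 32
f 31 32 23
f 32 21 33
f 32 33 23
f 33 21 34
f 33 34 23
f 34 21 35
f 34 35 23
f 35 21 36
f 35 36 23
f 36 21 37
f 36 37 23
f 37 21 38
f 37 38 23
f 38 21 22
f 38 22 23



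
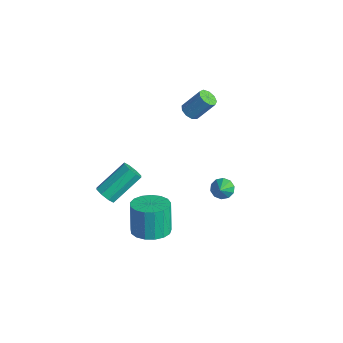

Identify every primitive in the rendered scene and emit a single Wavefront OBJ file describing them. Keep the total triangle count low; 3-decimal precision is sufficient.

v -2.027 3.168 -2.247
v -1.535 3.272 -2.516
v -1.061 4.057 -1.341
v -1.553 3.952 -1.073
v -1.794 3.552 -2.598
v -1.32 4.337 -1.424
v -2.162 3.652 -2.516
v -1.688 4.437 -1.342
v -2.467 3.525 -2.309
v -1.993 4.31 -1.134
v -2.566 3.231 -2.072
v -2.092 4.016 -0.898
v -2.413 2.908 -1.918
v -1.939 3.693 -0.743
v -2.079 2.706 -1.917
v -1.605 3.491 -0.743
v -1.721 2.72 -2.071
v -1.247 3.505 -0.897
v -1.506 2.943 -2.307
v -1.032 3.728 -1.133
v 3.205 1.636 -3.312
v 3.52 1.363 -3.757
v 3.955 0.964 -2.368
v 3.697 1.684 -3.669
v 3.686 1.987 -3.444
v 3.491 2.156 -3.169
v 3.187 2.126 -2.948
v 2.89 1.909 -2.867
v 2.713 1.588 -2.955
v 2.724 1.285 -3.179
v 2.919 1.117 -3.454
v 3.223 1.146 -3.675
v 3.821 -2.928 -3.472
v 4.621 -2.359 -3.34
v 4.159 -2.084 -1.717
v 3.359 -2.652 -1.848
v 4.288 -2.055 -3.487
v 3.826 -1.78 -1.863
v 3.849 -1.951 -3.629
v 3.386 -1.675 -2.006
v 3.403 -2.07 -3.736
v 2.941 -1.795 -2.113
v 3.053 -2.386 -3.782
v 2.59 -2.111 -2.159
v 2.879 -2.826 -3.757
v 2.416 -2.551 -2.134
v 2.92 -3.29 -3.667
v 2.458 -3.014 -2.043
v 3.169 -3.67 -3.531
v 2.706 -3.395 -1.908
v 3.566 -3.88 -3.383
v 3.104 -3.605 -1.759
v 4.022 -3.872 -3.254
v 3.56 -3.597 -1.631
v 4.432 -3.648 -3.175
v 3.97 -3.373 -1.552
v 4.702 -3.259 -3.165
v 4.24 -2.983 -1.541
v 4.77 -2.794 -3.224
v 4.308 -2.518 -1.601
v -0.016 -3.186 -3.956
v 0.562 -3.054 -4.137
v 0.554 -1.421 -2.964
v -0.024 -1.554 -2.784
v 0.235 -2.855 -4.416
v 0.227 -1.222 -3.244
v -0.24 -2.85 -4.427
v -0.248 -1.217 -3.254
v -0.583 -3.042 -4.161
v -0.591 -1.409 -2.989
v -0.594 -3.319 -3.776
v -0.602 -1.686 -2.603
v -0.267 -3.518 -3.496
v -0.275 -1.885 -2.324
v 0.208 -3.523 -3.486
v 0.2 -1.89 -2.313
v 0.551 -3.331 -3.751
v 0.543 -1.698 -2.579
f 2 1 5
f 2 5 3
f 3 5 6
f 3 6 4
f 5 1 7
f 5 7 6
f 6 7 8
f 6 8 4
f 7 1 9
f 7 9 8
f 8 9 10
f 8 10 4
f 9 1 11
f 9 11 10
f 10 11 12
f 10 12 4
f 11 1 13
f 11 13 12
f 12 13 14
f 12 14 4
f 13 1 15
f 13 15 14
f 14 15 16
f 14 16 4
f 15 1 17
f 15 17 16
f 16 17 18
f 16 18 4
f 17 1 19
f 17 19 18
f 18 19 20
f 18 20 4
f 19 1 2
f 19 2 20
f 20 2 3
f 20 3 4
f 22 21 24
f 22 24 23
f 24 21 25
f 24 25 23
f 25 21 26
f 25 26 23
f 26 21 27
f 26 27 23
f 27 21 28
f 27 28 23
f 28 21 29
f 28 29 23
f 29 21 30
f 29 30 23
f 30 21 31
f 30 31 23
f 31 21 32
f 31 32 23
f 32 21 22
f 32 22 23
f 34 33 37
f 34 37 35
f 35 37 38
f 35 38 36
f 37 33 39
f 37 39 38
f 38 39 40
f 38 40 36
f 39 33 41
f 39 41 40
f 40 41 42
f 40 42 36
f 41 33 43
f 41 43 42
f 42 43 44
f 42 44 36
f 43 33 45
f 43 45 44
f 44 45 46
f 44 46 36
f 45 33 47
f 45 47 46
f 46 47 48
f 46 48 36
f 47 33 49
f 47 49 48
f 48 49 50
f 48 50 36
f 49 33 51
f 49 51 50
f 50 51 52
f 50 52 36
f 51 33 53
f 51 53 52
f 52 53 54
f 52 54 36
f 53 33 55
f 53 55 54
f 54 55 56
f 54 56 36
f 55 33 57
f 55 57 56
f 56 57 58
f 56 58 36
f 57 33 59
f 57 59 58
f 58 59 60
f 58 60 36
f 59 33 34
f 59 34 60
f 60 34 35
f 60 35 36
f 62 61 65
f 62 65 63
f 63 65 66
f 63 66 64
f 65 61 67
f 65 67 66
f 66 67 68
f 66 68 64
f 67 61 69
f 67 69 68
f 68 69 70
f 68 70 64
f 69 61 71
f 69 71 70
f 70 71 72
f 70 72 64
f 71 61 73
f 71 73 72
f 72 73 74
f 72 74 64
f 73 61 75
f 73 75 74
f 74 75 76
f 74 76 64
f 75 61 77
f 75 77 76
f 76 77 78
f 76 78 64
f 77 61 62
f 77 62 78
f 78 62 63
f 78 63 64



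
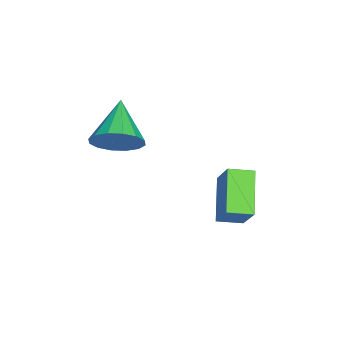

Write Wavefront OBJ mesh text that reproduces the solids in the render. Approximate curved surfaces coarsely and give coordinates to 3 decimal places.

v -3.934 0.66 -3.834
v -3.102 1.133 -2.641
v -4.187 1.558 -4.014
v -3.354 2.031 -2.82
v -2.486 0.849 -4.92
v -1.653 1.322 -3.726
v -2.738 1.747 -5.099
v -1.906 2.22 -3.906
v -2.295 -2.44 -1.161
v -1.836 -2.14 -0.373
v -3.865 -2.62 -0.179
v -2.015 -1.727 -0.583
v -2.269 -1.505 -0.948
v -2.53 -1.533 -1.37
v -2.728 -1.805 -1.736
v -2.81 -2.247 -1.948
v -2.754 -2.74 -1.949
v -2.576 -3.154 -1.739
v -2.322 -3.376 -1.374
v -2.061 -3.348 -0.952
v -1.863 -3.076 -0.586
v -1.781 -2.634 -0.374
f 2 4 1
f 5 2 1
f 1 4 3
f 3 5 1
f 2 8 4
f 6 2 5
f 6 8 2
f 4 8 3
f 7 5 3
f 3 8 7
f 7 6 5
f 8 6 7
f 10 9 12
f 10 12 11
f 12 9 13
f 12 13 11
f 13 9 14
f 13 14 11
f 14 9 15
f 14 15 11
f 15 9 16
f 15 16 11
f 16 9 17
f 16 17 11
f 17 9 18
f 17 18 11
f 18 9 19
f 18 19 11
f 19 9 20
f 19 20 11
f 20 9 21
f 20 21 11
f 21 9 22
f 21 22 11
f 22 9 10
f 22 10 11



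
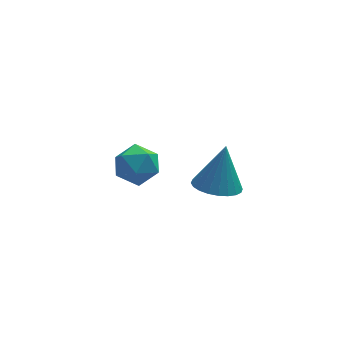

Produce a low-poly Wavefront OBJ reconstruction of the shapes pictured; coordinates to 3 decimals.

v 1.193 -0.372 -1.637
v 2.052 -0.546 -1.789
v 1.587 0.092 0.057
v 2.034 -0.211 -1.877
v 1.889 0.1 -1.928
v 1.637 0.339 -1.935
v 1.317 0.47 -1.897
v 0.979 0.472 -1.819
v 0.673 0.346 -1.713
v 0.447 0.111 -1.596
v 0.333 -0.198 -1.485
v 0.351 -0.534 -1.397
v 0.497 -0.844 -1.345
v 0.749 -1.084 -1.338
v 1.068 -1.214 -1.377
v 1.407 -1.217 -1.455
v 1.712 -1.091 -1.561
v 1.939 -0.855 -1.678
v -1.612 4.368 -3.789
v -0.874 4.428 -3.182
v -0.946 3.152 -4.478
v -0.208 3.212 -3.871
v -1.068 2.937 -3.554
v -1.48 3.689 -3.128
v -0.34 3.891 -4.532
v -0.752 4.643 -4.106
v -0.089 4.133 -3.641
v -0.538 3.544 -3.037
v -1.282 4.036 -4.623
v -1.731 3.447 -4.019
f 2 1 4
f 2 4 3
f 4 1 5
f 4 5 3
f 5 1 6
f 5 6 3
f 6 1 7
f 6 7 3
f 7 1 8
f 7 8 3
f 8 1 9
f 8 9 3
f 9 1 10
f 9 10 3
f 10 1 11
f 10 11 3
f 11 1 12
f 11 12 3
f 12 1 13
f 12 13 3
f 13 1 14
f 13 14 3
f 14 1 15
f 14 15 3
f 15 1 16
f 15 16 3
f 16 1 17
f 16 17 3
f 17 1 18
f 17 18 3
f 18 1 2
f 18 2 3
f 19 30 24
f 19 24 20
f 19 20 26
f 19 26 29
f 19 29 30
f 20 24 28
f 24 30 23
f 30 29 21
f 29 26 25
f 26 20 27
f 22 28 23
f 22 23 21
f 22 21 25
f 22 25 27
f 22 27 28
f 23 28 24
f 21 23 30
f 25 21 29
f 27 25 26
f 28 27 20



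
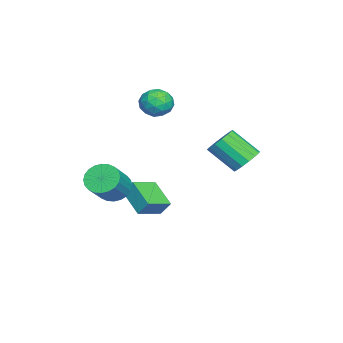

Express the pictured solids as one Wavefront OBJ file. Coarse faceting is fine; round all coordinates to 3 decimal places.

v -1.634 2.886 -0.47
v -0.743 2.791 -0.388
v -1.015 1.358 0.891
v -1.906 1.454 0.81
v -0.861 3.103 -0.063
v -1.133 1.67 1.216
v -1.186 3.357 0.153
v -1.458 1.925 1.432
v -1.632 3.486 0.202
v -1.903 2.053 1.481
v -2.078 3.453 0.071
v -2.349 2.02 1.35
v -2.405 3.269 -0.205
v -2.676 1.836 1.075
v -2.525 2.982 -0.551
v -2.797 1.549 0.728
v -2.407 2.67 -0.876
v -2.679 1.237 0.403
v -2.082 2.415 -1.092
v -2.354 0.983 0.187
v -1.637 2.287 -1.141
v -1.908 0.854 0.138
v -1.191 2.32 -1.01
v -1.462 0.887 0.269
v -0.864 2.504 -0.735
v -1.135 1.071 0.545
v 0.392 -3.463 -1.884
v 0.995 -2.978 -2.435
v 2.371 -3.272 -1.188
v 1.768 -3.757 -0.636
v 0.859 -2.708 -2.221
v 2.235 -3.002 -0.974
v 0.652 -2.552 -1.956
v 2.028 -2.846 -0.709
v 0.405 -2.535 -1.68
v 1.781 -2.829 -0.433
v 0.157 -2.66 -1.435
v 1.532 -2.953 -0.188
v -0.056 -2.906 -1.258
v 1.32 -3.2 -0.011
v -0.201 -3.238 -1.176
v 1.175 -3.531 0.071
v -0.255 -3.604 -1.202
v 1.121 -3.897 0.045
v -0.211 -3.948 -1.332
v 1.165 -4.242 -0.085
v -0.075 -4.218 -1.546
v 1.301 -4.512 -0.299
v 0.132 -4.374 -1.811
v 1.508 -4.668 -0.564
v 0.379 -4.391 -2.087
v 1.755 -4.685 -0.84
v 0.628 -4.267 -2.332
v 2.003 -4.56 -1.085
v 0.84 -4.02 -2.509
v 2.216 -4.314 -1.262
v 0.985 -3.689 -2.591
v 2.361 -3.982 -1.344
v 1.039 -3.323 -2.565
v 2.415 -3.616 -1.318
v -3.667 -2.746 -4.198
v -3.567 -2.189 -3.374
v -2.437 -1.685 -5.063
v -2.337 -1.129 -4.239
v -2.503 -3.691 -3.701
v -2.403 -3.135 -2.877
v -1.273 -2.631 -4.566
v -1.173 -2.074 -3.742
v -3.627 -1.203 2.31
v -2.762 -1.627 2.224
v -4.278 -2.593 2.616
v -3.413 -3.017 2.53
v -3.592 -2.431 3.279
v -3.19 -1.572 3.09
v -3.85 -2.648 1.75
v -3.448 -1.789 1.561
v -2.9 -2.52 1.878
v -2.74 -2.386 2.823
v -4.3 -1.834 2.017
v -4.14 -1.7 2.962
v -3.137 -1.293 2.24
v -3.903 -2.927 2.6
v -4.008 -2.583 3.04
v -3.5 -2.832 2.99
v -3.389 -1.261 2.749
v -2.88 -1.51 2.698
v -3.368 -1.983 3.318
v -4.16 -2.71 2.142
v -3.651 -2.959 2.091
v -3.54 -1.388 1.85
v -3.032 -1.637 1.8
v -3.672 -2.237 1.522
v -2.71 -2.067 1.986
v -3.093 -2.884 2.166
v -3.35 -2.667 1.708
v -3.113 -2.162 1.597
v -2.616 -1.989 2.541
v -2.999 -2.806 2.722
v -3.104 -2.461 3.162
v -2.868 -1.956 3.05
v -2.697 -2.514 2.338
v -4.041 -1.414 2.118
v -4.424 -2.231 2.299
v -4.172 -2.264 1.79
v -3.936 -1.759 1.678
v -3.947 -1.336 2.674
v -4.33 -2.153 2.854
v -3.927 -2.058 3.243
v -3.69 -1.553 3.132
v -4.343 -1.706 2.502
f 2 1 5
f 2 5 3
f 3 5 6
f 3 6 4
f 5 1 7
f 5 7 6
f 6 7 8
f 6 8 4
f 7 1 9
f 7 9 8
f 8 9 10
f 8 10 4
f 9 1 11
f 9 11 10
f 10 11 12
f 10 12 4
f 11 1 13
f 11 13 12
f 12 13 14
f 12 14 4
f 13 1 15
f 13 15 14
f 14 15 16
f 14 16 4
f 15 1 17
f 15 17 16
f 16 17 18
f 16 18 4
f 17 1 19
f 17 19 18
f 18 19 20
f 18 20 4
f 19 1 21
f 19 21 20
f 20 21 22
f 20 22 4
f 21 1 23
f 21 23 22
f 22 23 24
f 22 24 4
f 23 1 25
f 23 25 24
f 24 25 26
f 24 26 4
f 25 1 2
f 25 2 26
f 26 2 3
f 26 3 4
f 28 27 31
f 28 31 29
f 29 31 32
f 29 32 30
f 31 27 33
f 31 33 32
f 32 33 34
f 32 34 30
f 33 27 35
f 33 35 34
f 34 35 36
f 34 36 30
f 35 27 37
f 35 37 36
f 36 37 38
f 36 38 30
f 37 27 39
f 37 39 38
f 38 39 40
f 38 40 30
f 39 27 41
f 39 41 40
f 40 41 42
f 40 42 30
f 41 27 43
f 41 43 42
f 42 43 44
f 42 44 30
f 43 27 45
f 43 45 44
f 44 45 46
f 44 46 30
f 45 27 47
f 45 47 46
f 46 47 48
f 46 48 30
f 47 27 49
f 47 49 48
f 48 49 50
f 48 50 30
f 49 27 51
f 49 51 50
f 50 51 52
f 50 52 30
f 51 27 53
f 51 53 52
f 52 53 54
f 52 54 30
f 53 27 55
f 53 55 54
f 54 55 56
f 54 56 30
f 55 27 57
f 55 57 56
f 56 57 58
f 56 58 30
f 57 27 59
f 57 59 58
f 58 59 60
f 58 60 30
f 59 27 28
f 59 28 60
f 60 28 29
f 60 29 30
f 62 64 61
f 65 62 61
f 61 64 63
f 63 65 61
f 62 68 64
f 66 62 65
f 66 68 62
f 64 68 63
f 67 65 63
f 63 68 67
f 67 66 65
f 68 66 67
f 69 106 85
f 106 80 109
f 85 109 74
f 106 109 85
f 69 85 81
f 85 74 86
f 81 86 70
f 85 86 81
f 69 81 90
f 81 70 91
f 90 91 76
f 81 91 90
f 69 90 102
f 90 76 105
f 102 105 79
f 90 105 102
f 69 102 106
f 102 79 110
f 106 110 80
f 102 110 106
f 70 86 97
f 86 74 100
f 97 100 78
f 86 100 97
f 74 109 87
f 109 80 108
f 87 108 73
f 109 108 87
f 80 110 107
f 110 79 103
f 107 103 71
f 110 103 107
f 79 105 104
f 105 76 92
f 104 92 75
f 105 92 104
f 76 91 96
f 91 70 93
f 96 93 77
f 91 93 96
f 72 98 84
f 98 78 99
f 84 99 73
f 98 99 84
f 72 84 82
f 84 73 83
f 82 83 71
f 84 83 82
f 72 82 89
f 82 71 88
f 89 88 75
f 82 88 89
f 72 89 94
f 89 75 95
f 94 95 77
f 89 95 94
f 72 94 98
f 94 77 101
f 98 101 78
f 94 101 98
f 73 99 87
f 99 78 100
f 87 100 74
f 99 100 87
f 71 83 107
f 83 73 108
f 107 108 80
f 83 108 107
f 75 88 104
f 88 71 103
f 104 103 79
f 88 103 104
f 77 95 96
f 95 75 92
f 96 92 76
f 95 92 96
f 78 101 97
f 101 77 93
f 97 93 70
f 101 93 97



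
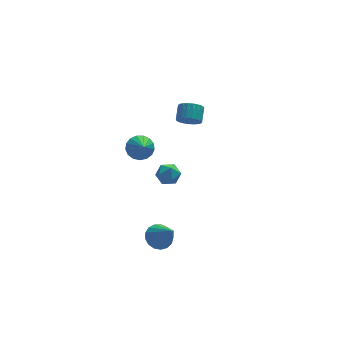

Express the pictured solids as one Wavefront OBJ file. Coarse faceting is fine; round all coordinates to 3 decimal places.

v -1.328 -3.114 -3.543
v -0.584 -2.794 -3.564
v -0.792 -4.266 -2.077
v -0.776 -2.567 -3.315
v -1.094 -2.465 -3.118
v -1.466 -2.512 -3.019
v -1.806 -2.696 -3.04
v -2.037 -2.977 -3.175
v -2.105 -3.289 -3.395
v -1.996 -3.56 -3.649
v -1.733 -3.73 -3.879
v -1.378 -3.758 -4.031
v -1.011 -3.639 -4.072
v -0.717 -3.4 -3.991
v -0.563 -3.095 -3.808
v 1.714 3.495 0.182
v 2.049 3.037 0.641
v 2.341 3.826 1.216
v 2.006 4.285 0.758
v 2.269 3.1 0.442
v 2.562 3.889 1.018
v 2.394 3.231 0.198
v 2.687 4.02 0.774
v 2.401 3.408 -0.048
v 2.694 4.198 0.528
v 2.289 3.601 -0.255
v 2.582 4.39 0.321
v 2.078 3.775 -0.386
v 2.37 4.564 0.19
v 1.803 3.9 -0.419
v 2.096 4.69 0.157
v 1.514 3.956 -0.348
v 1.806 4.745 0.228
v 1.258 3.932 -0.185
v 1.551 4.721 0.391
v 1.082 3.833 0.041
v 1.375 4.622 0.617
v 1.015 3.675 0.291
v 1.307 4.464 0.867
v 1.068 3.486 0.523
v 1.361 4.275 1.099
v 1.233 3.299 0.696
v 1.526 4.088 1.271
v 1.482 3.146 0.779
v 1.774 3.935 1.355
v 1.77 3.053 0.76
v 2.063 3.842 1.336
v -1.114 3.165 -1.373
v -0.495 3.535 -0.983
v -1.066 2.215 -0.547
v -0.815 3.674 -0.804
v -1.203 3.697 -0.755
v -1.572 3.598 -0.848
v -1.835 3.4 -1.06
v -1.934 3.148 -1.345
v -1.844 2.9 -1.636
v -1.588 2.713 -1.866
v -1.222 2.629 -1.984
v -0.833 2.669 -1.961
v -0.507 2.822 -1.804
v -0.321 3.054 -1.548
v -0.316 3.311 -1.252
v -0.91 -2.591 1.648
v -0.33 -2.971 1.435
v -1.39 -3.569 2.085
v -0.81 -3.949 1.872
v -0.751 -3.468 2.412
v -0.454 -2.863 2.142
v -1.266 -3.677 1.378
v -0.969 -3.072 1.108
v -0.55 -3.642 1.269
v -0.231 -3.513 1.908
v -1.489 -3.027 1.612
v -1.17 -2.898 2.251
f 2 1 4
f 2 4 3
f 4 1 5
f 4 5 3
f 5 1 6
f 5 6 3
f 6 1 7
f 6 7 3
f 7 1 8
f 7 8 3
f 8 1 9
f 8 9 3
f 9 1 10
f 9 10 3
f 10 1 11
f 10 11 3
f 11 1 12
f 11 12 3
f 12 1 13
f 12 13 3
f 13 1 14
f 13 14 3
f 14 1 15
f 14 15 3
f 15 1 2
f 15 2 3
f 17 16 20
f 17 20 18
f 18 20 21
f 18 21 19
f 20 16 22
f 20 22 21
f 21 22 23
f 21 23 19
f 22 16 24
f 22 24 23
f 23 24 25
f 23 25 19
f 24 16 26
f 24 26 25
f 25 26 27
f 25 27 19
f 26 16 28
f 26 28 27
f 27 28 29
f 27 29 19
f 28 16 30
f 28 30 29
f 29 30 31
f 29 31 19
f 30 16 32
f 30 32 31
f 31 32 33
f 31 33 19
f 32 16 34
f 32 34 33
f 33 34 35
f 33 35 19
f 34 16 36
f 34 36 35
f 35 36 37
f 35 37 19
f 36 16 38
f 36 38 37
f 37 38 39
f 37 39 19
f 38 16 40
f 38 40 39
f 39 40 41
f 39 41 19
f 40 16 42
f 40 42 41
f 41 42 43
f 41 43 19
f 42 16 44
f 42 44 43
f 43 44 45
f 43 45 19
f 44 16 46
f 44 46 45
f 45 46 47
f 45 47 19
f 46 16 17
f 46 17 47
f 47 17 18
f 47 18 19
f 49 48 51
f 49 51 50
f 51 48 52
f 51 52 50
f 52 48 53
f 52 53 50
f 53 48 54
f 53 54 50
f 54 48 55
f 54 55 50
f 55 48 56
f 55 56 50
f 56 48 57
f 56 57 50
f 57 48 58
f 57 58 50
f 58 48 59
f 58 59 50
f 59 48 60
f 59 60 50
f 60 48 61
f 60 61 50
f 61 48 62
f 61 62 50
f 62 48 49
f 62 49 50
f 63 74 68
f 63 68 64
f 63 64 70
f 63 70 73
f 63 73 74
f 64 68 72
f 68 74 67
f 74 73 65
f 73 70 69
f 70 64 71
f 66 72 67
f 66 67 65
f 66 65 69
f 66 69 71
f 66 71 72
f 67 72 68
f 65 67 74
f 69 65 73
f 71 69 70
f 72 71 64



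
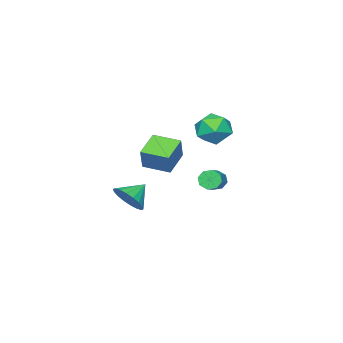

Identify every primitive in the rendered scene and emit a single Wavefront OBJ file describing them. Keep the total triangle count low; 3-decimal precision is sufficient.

v -1.787 2.093 -2.639
v -1.459 1.758 -2.962
v -0.405 2.271 -2.425
v -0.733 2.607 -2.101
v -1.547 2.14 -3.154
v -0.493 2.653 -2.616
v -1.776 2.495 -3.043
v -0.722 3.008 -2.506
v -2.012 2.614 -2.696
v -0.957 3.127 -2.158
v -2.115 2.429 -2.315
v -1.061 2.942 -1.778
v -2.027 2.047 -2.124
v -0.973 2.56 -1.586
v -1.798 1.692 -2.234
v -0.744 2.205 -1.697
v -1.563 1.573 -2.582
v -0.508 2.086 -2.044
v -2.796 2.109 0.799
v -2 2.38 1.357
v -1.8 1.36 -0.257
v -1.004 1.631 0.301
v -1.658 0.947 0.653
v -2.273 1.41 1.306
v -1.527 2.33 -0.206
v -2.142 2.793 0.447
v -1.215 2.517 0.736
v -1.296 1.662 1.267
v -2.504 2.078 -0.167
v -2.585 1.223 0.364
v 4.185 2.03 -1.777
v 4.564 1.626 -1.106
v 3.255 2.21 -1.143
v 4.67 1.995 -1.055
v 4.68 2.371 -1.147
v 4.592 2.679 -1.364
v 4.423 2.859 -1.662
v 4.207 2.875 -1.983
v 3.987 2.724 -2.264
v 3.806 2.435 -2.448
v 3.7 2.066 -2.499
v 3.691 1.69 -2.407
v 3.779 1.381 -2.19
v 3.948 1.201 -1.892
v 4.163 1.186 -1.57
v 4.383 1.337 -1.29
v 1.091 0.911 -0.048
v 1.535 1.18 1.056
v 0.683 2.189 -0.196
v 1.127 2.459 0.908
v 2.333 1.241 -0.628
v 2.777 1.511 0.476
v 1.925 2.52 -0.776
v 2.369 2.789 0.328
f 2 1 5
f 2 5 3
f 3 5 6
f 3 6 4
f 5 1 7
f 5 7 6
f 6 7 8
f 6 8 4
f 7 1 9
f 7 9 8
f 8 9 10
f 8 10 4
f 9 1 11
f 9 11 10
f 10 11 12
f 10 12 4
f 11 1 13
f 11 13 12
f 12 13 14
f 12 14 4
f 13 1 15
f 13 15 14
f 14 15 16
f 14 16 4
f 15 1 17
f 15 17 16
f 16 17 18
f 16 18 4
f 17 1 2
f 17 2 18
f 18 2 3
f 18 3 4
f 19 30 24
f 19 24 20
f 19 20 26
f 19 26 29
f 19 29 30
f 20 24 28
f 24 30 23
f 30 29 21
f 29 26 25
f 26 20 27
f 22 28 23
f 22 23 21
f 22 21 25
f 22 25 27
f 22 27 28
f 23 28 24
f 21 23 30
f 25 21 29
f 27 25 26
f 28 27 20
f 32 31 34
f 32 34 33
f 34 31 35
f 34 35 33
f 35 31 36
f 35 36 33
f 36 31 37
f 36 37 33
f 37 31 38
f 37 38 33
f 38 31 39
f 38 39 33
f 39 31 40
f 39 40 33
f 40 31 41
f 40 41 33
f 41 31 42
f 41 42 33
f 42 31 43
f 42 43 33
f 43 31 44
f 43 44 33
f 44 31 45
f 44 45 33
f 45 31 46
f 45 46 33
f 46 31 32
f 46 32 33
f 48 50 47
f 51 48 47
f 47 50 49
f 49 51 47
f 48 54 50
f 52 48 51
f 52 54 48
f 50 54 49
f 53 51 49
f 49 54 53
f 53 52 51
f 54 52 53



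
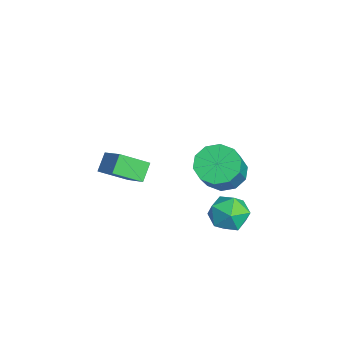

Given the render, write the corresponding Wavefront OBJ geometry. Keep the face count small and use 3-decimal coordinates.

v 1.973 -1.432 2.146
v 1.45 -1.091 2.752
v 1.944 -0.327 1.5
v 1.421 0.014 2.106
v 3.019 -1.014 2.814
v 2.496 -0.673 3.42
v 2.99 0.091 2.168
v 2.467 0.432 2.774
v -1.905 3.982 -1.613
v -1.234 3.746 -2.258
v -0.003 3.242 -0.791
v -0.675 3.478 -0.147
v -1.163 4.319 -2.12
v 0.068 3.815 -0.654
v -1.376 4.763 -1.789
v -0.145 4.259 -0.323
v -1.791 4.909 -1.391
v -0.56 4.405 0.075
v -2.249 4.701 -1.078
v -1.018 4.197 0.389
v -2.577 4.218 -0.969
v -1.346 3.714 0.498
v -2.648 3.645 -1.106
v -1.417 3.141 0.36
v -2.435 3.201 -1.437
v -1.204 2.697 0.029
v -2.02 3.055 -1.835
v -0.789 2.551 -0.369
v -1.562 3.263 -2.149
v -0.331 2.759 -0.682
v 1.31 4.134 -0.812
v 2.22 4.224 -0.787
v 1.46 2.736 -1.273
v 2.37 2.826 -1.248
v 1.89 2.816 -0.47
v 1.797 3.681 -0.185
v 1.883 3.279 -1.875
v 1.79 4.144 -1.59
v 2.574 3.695 -1.444
v 2.579 3.409 -0.576
v 1.101 3.551 -1.484
v 1.106 3.265 -0.616
f 2 4 1
f 5 2 1
f 1 4 3
f 3 5 1
f 2 8 4
f 6 2 5
f 6 8 2
f 4 8 3
f 7 5 3
f 3 8 7
f 7 6 5
f 8 6 7
f 10 9 13
f 10 13 11
f 11 13 14
f 11 14 12
f 13 9 15
f 13 15 14
f 14 15 16
f 14 16 12
f 15 9 17
f 15 17 16
f 16 17 18
f 16 18 12
f 17 9 19
f 17 19 18
f 18 19 20
f 18 20 12
f 19 9 21
f 19 21 20
f 20 21 22
f 20 22 12
f 21 9 23
f 21 23 22
f 22 23 24
f 22 24 12
f 23 9 25
f 23 25 24
f 24 25 26
f 24 26 12
f 25 9 27
f 25 27 26
f 26 27 28
f 26 28 12
f 27 9 29
f 27 29 28
f 28 29 30
f 28 30 12
f 29 9 10
f 29 10 30
f 30 10 11
f 30 11 12
f 31 42 36
f 31 36 32
f 31 32 38
f 31 38 41
f 31 41 42
f 32 36 40
f 36 42 35
f 42 41 33
f 41 38 37
f 38 32 39
f 34 40 35
f 34 35 33
f 34 33 37
f 34 37 39
f 34 39 40
f 35 40 36
f 33 35 42
f 37 33 41
f 39 37 38
f 40 39 32



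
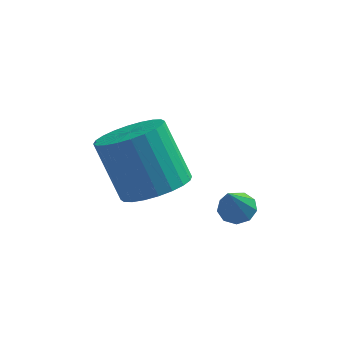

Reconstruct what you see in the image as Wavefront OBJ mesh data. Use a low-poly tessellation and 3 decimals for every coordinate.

v 2.695 -2.679 -4.012
v 3.175 -2.426 -3.782
v 2.525 -3.561 -2.688
v 2.846 -2.214 -3.683
v 2.446 -2.22 -3.738
v 2.163 -2.441 -3.922
v 2.128 -2.773 -4.147
v 2.359 -3.062 -4.31
v 2.746 -3.172 -4.333
v 3.11 -3.051 -4.206
v 3.279 -2.756 -3.989
v 0.348 -2.667 -3.426
v 0.934 -3.427 -2.888
v 0.037 -2.793 -1.016
v -0.548 -2.033 -1.554
v 1.2 -3.091 -2.874
v 0.303 -2.457 -1.002
v 1.337 -2.691 -2.944
v 0.44 -2.057 -1.072
v 1.323 -2.286 -3.087
v 0.427 -1.652 -1.216
v 1.161 -1.94 -3.282
v 0.265 -1.306 -1.411
v 0.876 -1.704 -3.499
v -0.021 -1.07 -1.628
v 0.51 -1.615 -3.705
v -0.387 -0.981 -1.833
v 0.119 -1.686 -3.868
v -0.778 -1.052 -1.996
v -0.237 -1.907 -3.964
v -1.134 -1.273 -2.092
v -0.503 -2.243 -3.978
v -1.4 -1.609 -2.106
v -0.64 -2.643 -3.908
v -1.537 -2.009 -2.036
v -0.627 -3.048 -3.764
v -1.523 -2.414 -1.893
v -0.465 -3.394 -3.569
v -1.361 -2.76 -1.698
v -0.179 -3.63 -3.352
v -1.076 -2.996 -1.481
v 0.187 -3.719 -3.147
v -0.71 -3.085 -1.275
v 0.578 -3.648 -2.984
v -0.319 -3.014 -1.112
f 2 1 4
f 2 4 3
f 4 1 5
f 4 5 3
f 5 1 6
f 5 6 3
f 6 1 7
f 6 7 3
f 7 1 8
f 7 8 3
f 8 1 9
f 8 9 3
f 9 1 10
f 9 10 3
f 10 1 11
f 10 11 3
f 11 1 2
f 11 2 3
f 13 12 16
f 13 16 14
f 14 16 17
f 14 17 15
f 16 12 18
f 16 18 17
f 17 18 19
f 17 19 15
f 18 12 20
f 18 20 19
f 19 20 21
f 19 21 15
f 20 12 22
f 20 22 21
f 21 22 23
f 21 23 15
f 22 12 24
f 22 24 23
f 23 24 25
f 23 25 15
f 24 12 26
f 24 26 25
f 25 26 27
f 25 27 15
f 26 12 28
f 26 28 27
f 27 28 29
f 27 29 15
f 28 12 30
f 28 30 29
f 29 30 31
f 29 31 15
f 30 12 32
f 30 32 31
f 31 32 33
f 31 33 15
f 32 12 34
f 32 34 33
f 33 34 35
f 33 35 15
f 34 12 36
f 34 36 35
f 35 36 37
f 35 37 15
f 36 12 38
f 36 38 37
f 37 38 39
f 37 39 15
f 38 12 40
f 38 40 39
f 39 40 41
f 39 41 15
f 40 12 42
f 40 42 41
f 41 42 43
f 41 43 15
f 42 12 44
f 42 44 43
f 43 44 45
f 43 45 15
f 44 12 13
f 44 13 45
f 45 13 14
f 45 14 15



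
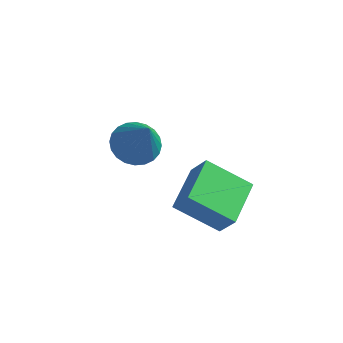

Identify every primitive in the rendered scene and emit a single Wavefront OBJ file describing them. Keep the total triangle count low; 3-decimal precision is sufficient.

v -1.499 -1.572 -1.129
v -0.949 -1.723 -0.283
v -1.586 -0.02 -0.796
v -1.036 -0.17 0.049
v -0.104 -1.31 -1.989
v 0.446 -1.46 -1.144
v -0.191 0.243 -1.657
v 0.359 0.092 -0.811
v -3.802 0.824 -1.128
v -3.107 1.219 -1.309
v -3.078 0.256 0.408
v -3.267 1.446 -1.15
v -3.509 1.577 -0.987
v -3.796 1.594 -0.845
v -4.083 1.494 -0.747
v -4.328 1.292 -0.707
v -4.492 1.018 -0.73
v -4.552 0.715 -0.814
v -4.497 0.429 -0.946
v -4.336 0.203 -1.106
v -4.094 0.071 -1.269
v -3.808 0.054 -1.41
v -3.52 0.155 -1.508
v -3.276 0.357 -1.549
v -3.111 0.63 -1.525
v -3.052 0.933 -1.441
f 2 4 1
f 5 2 1
f 1 4 3
f 3 5 1
f 2 8 4
f 6 2 5
f 6 8 2
f 4 8 3
f 7 5 3
f 3 8 7
f 7 6 5
f 8 6 7
f 10 9 12
f 10 12 11
f 12 9 13
f 12 13 11
f 13 9 14
f 13 14 11
f 14 9 15
f 14 15 11
f 15 9 16
f 15 16 11
f 16 9 17
f 16 17 11
f 17 9 18
f 17 18 11
f 18 9 19
f 18 19 11
f 19 9 20
f 19 20 11
f 20 9 21
f 20 21 11
f 21 9 22
f 21 22 11
f 22 9 23
f 22 23 11
f 23 9 24
f 23 24 11
f 24 9 25
f 24 25 11
f 25 9 26
f 25 26 11
f 26 9 10
f 26 10 11



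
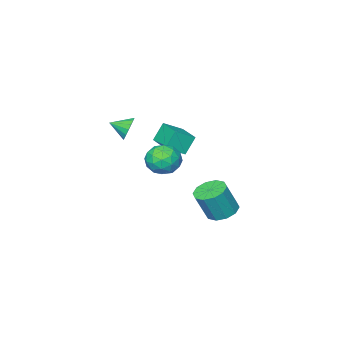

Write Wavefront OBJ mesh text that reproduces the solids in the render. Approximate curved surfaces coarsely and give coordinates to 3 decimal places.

v -4.175 0.468 -4.499
v -3.32 0.941 -4.79
v -2.569 0.705 -2.973
v -3.425 0.232 -2.681
v -3.718 1.377 -4.569
v -2.967 1.141 -2.752
v -4.29 1.466 -4.321
v -3.54 1.23 -2.504
v -4.819 1.174 -4.141
v -4.069 0.937 -2.324
v -5.102 0.612 -4.097
v -4.351 0.376 -2.28
v -5.031 -0.005 -4.207
v -4.28 -0.241 -2.39
v -4.633 -0.441 -4.428
v -3.882 -0.677 -2.611
v -4.06 -0.53 -4.676
v -3.31 -0.766 -2.859
v -3.531 -0.237 -4.856
v -2.781 -0.474 -3.039
v -3.249 0.324 -4.9
v -2.498 0.088 -3.083
v -2.726 -2.167 0.108
v -3.392 -2.106 1.246
v -2.157 -0.37 0.346
v -2.823 -0.309 1.484
v -1.657 -2.591 0.756
v -2.323 -2.53 1.894
v -1.088 -0.794 0.994
v -1.754 -0.733 2.132
v 0.043 1.279 2.351
v 0.791 2.025 2.166
v 0.529 0.435 0.914
v 1.277 1.181 0.729
v 1.382 0.51 1.559
v 1.082 1.031 2.447
v 0.238 1.429 0.633
v -0.062 1.95 1.521
v 0.912 2.117 1.104
v 1.619 1.55 1.677
v -0.299 0.91 1.403
v 0.408 0.343 1.976
v 0.374 1.726 2.384
v 0.946 0.734 0.696
v 1.008 0.34 1.183
v 1.447 0.778 1.075
v 0.545 1.142 2.55
v 0.985 1.58 2.441
v 1.333 0.69 2.085
v 0.335 0.88 0.639
v 0.775 1.318 0.53
v -0.127 1.682 2.005
v 0.312 2.12 1.897
v -0.013 1.77 0.995
v 0.885 2.219 1.652
v 1.171 1.723 0.807
v 0.56 1.868 0.751
v 0.383 2.175 1.273
v 1.301 1.885 1.988
v 1.586 1.389 1.144
v 1.648 0.995 1.632
v 1.472 1.301 2.154
v 1.371 1.939 1.364
v -0.266 1.071 1.936
v 0.019 0.575 1.092
v -0.152 1.159 0.926
v -0.328 1.465 1.448
v 0.149 0.737 2.273
v 0.435 0.241 1.428
v 0.937 0.285 1.807
v 0.76 0.592 2.329
v -0.051 0.521 1.716
v 1.682 -0.414 3.555
v 2.132 -0.314 2.9
v 2.398 -1.206 3.925
v 2.278 -0.065 3.151
v 2.288 0.105 3.494
v 2.16 0.156 3.851
v 1.922 0.076 4.14
v 1.629 -0.116 4.295
v 1.348 -0.376 4.281
v 1.144 -0.645 4.1
v 1.063 -0.861 3.794
v 1.124 -0.974 3.433
v 1.313 -0.959 3.101
v 1.587 -0.82 2.872
v 1.882 -0.587 2.8
f 2 1 5
f 2 5 3
f 3 5 6
f 3 6 4
f 5 1 7
f 5 7 6
f 6 7 8
f 6 8 4
f 7 1 9
f 7 9 8
f 8 9 10
f 8 10 4
f 9 1 11
f 9 11 10
f 10 11 12
f 10 12 4
f 11 1 13
f 11 13 12
f 12 13 14
f 12 14 4
f 13 1 15
f 13 15 14
f 14 15 16
f 14 16 4
f 15 1 17
f 15 17 16
f 16 17 18
f 16 18 4
f 17 1 19
f 17 19 18
f 18 19 20
f 18 20 4
f 19 1 21
f 19 21 20
f 20 21 22
f 20 22 4
f 21 1 2
f 21 2 22
f 22 2 3
f 22 3 4
f 24 26 23
f 27 24 23
f 23 26 25
f 25 27 23
f 24 30 26
f 28 24 27
f 28 30 24
f 26 30 25
f 29 27 25
f 25 30 29
f 29 28 27
f 30 28 29
f 31 68 47
f 68 42 71
f 47 71 36
f 68 71 47
f 31 47 43
f 47 36 48
f 43 48 32
f 47 48 43
f 31 43 52
f 43 32 53
f 52 53 38
f 43 53 52
f 31 52 64
f 52 38 67
f 64 67 41
f 52 67 64
f 31 64 68
f 64 41 72
f 68 72 42
f 64 72 68
f 32 48 59
f 48 36 62
f 59 62 40
f 48 62 59
f 36 71 49
f 71 42 70
f 49 70 35
f 71 70 49
f 42 72 69
f 72 41 65
f 69 65 33
f 72 65 69
f 41 67 66
f 67 38 54
f 66 54 37
f 67 54 66
f 38 53 58
f 53 32 55
f 58 55 39
f 53 55 58
f 34 60 46
f 60 40 61
f 46 61 35
f 60 61 46
f 34 46 44
f 46 35 45
f 44 45 33
f 46 45 44
f 34 44 51
f 44 33 50
f 51 50 37
f 44 50 51
f 34 51 56
f 51 37 57
f 56 57 39
f 51 57 56
f 34 56 60
f 56 39 63
f 60 63 40
f 56 63 60
f 35 61 49
f 61 40 62
f 49 62 36
f 61 62 49
f 33 45 69
f 45 35 70
f 69 70 42
f 45 70 69
f 37 50 66
f 50 33 65
f 66 65 41
f 50 65 66
f 39 57 58
f 57 37 54
f 58 54 38
f 57 54 58
f 40 63 59
f 63 39 55
f 59 55 32
f 63 55 59
f 74 73 76
f 74 76 75
f 76 73 77
f 76 77 75
f 77 73 78
f 77 78 75
f 78 73 79
f 78 79 75
f 79 73 80
f 79 80 75
f 80 73 81
f 80 81 75
f 81 73 82
f 81 82 75
f 82 73 83
f 82 83 75
f 83 73 84
f 83 84 75
f 84 73 85
f 84 85 75
f 85 73 86
f 85 86 75
f 86 73 87
f 86 87 75
f 87 73 74
f 87 74 75

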